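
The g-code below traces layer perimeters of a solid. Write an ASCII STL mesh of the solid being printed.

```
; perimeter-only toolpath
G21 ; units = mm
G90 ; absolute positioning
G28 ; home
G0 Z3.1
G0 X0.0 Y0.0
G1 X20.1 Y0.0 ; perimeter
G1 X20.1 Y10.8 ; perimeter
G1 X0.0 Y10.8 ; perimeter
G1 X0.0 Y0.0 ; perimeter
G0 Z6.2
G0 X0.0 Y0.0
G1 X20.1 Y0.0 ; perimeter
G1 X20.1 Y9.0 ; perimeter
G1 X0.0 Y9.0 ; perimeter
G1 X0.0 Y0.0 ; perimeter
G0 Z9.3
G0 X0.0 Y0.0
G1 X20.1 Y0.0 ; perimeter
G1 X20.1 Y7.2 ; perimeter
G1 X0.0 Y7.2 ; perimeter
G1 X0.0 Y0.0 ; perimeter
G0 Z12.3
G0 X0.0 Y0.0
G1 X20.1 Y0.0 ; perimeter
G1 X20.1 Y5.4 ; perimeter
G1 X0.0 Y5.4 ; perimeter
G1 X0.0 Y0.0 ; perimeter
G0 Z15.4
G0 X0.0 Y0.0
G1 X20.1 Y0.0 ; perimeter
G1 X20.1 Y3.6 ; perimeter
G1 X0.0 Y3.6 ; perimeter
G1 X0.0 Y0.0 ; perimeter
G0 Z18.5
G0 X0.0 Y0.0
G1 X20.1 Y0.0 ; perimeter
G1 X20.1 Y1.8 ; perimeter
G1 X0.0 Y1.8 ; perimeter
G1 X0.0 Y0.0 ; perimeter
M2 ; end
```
solid part
  facet normal 0.0000 0.0000 -1.0000
    outer loop
      vertex 20.1 12.6 0.0
      vertex 20.1 0.0 0.0
      vertex 0.0 0.0 0.0
    endloop
  endfacet
  facet normal 0.0000 0.0000 -1.0000
    outer loop
      vertex 0.0 12.6 0.0
      vertex 20.1 12.6 0.0
      vertex 0.0 0.0 0.0
    endloop
  endfacet
  facet normal 0.0000 -1.0000 0.0000
    outer loop
      vertex 0.0 0.0 0.0
      vertex 20.1 0.0 0.0
      vertex 20.1 0.0 21.6
    endloop
  endfacet
  facet normal 0.0000 -1.0000 0.0000
    outer loop
      vertex 0.0 0.0 0.0
      vertex 20.1 0.0 21.6
      vertex 0.0 0.0 21.6
    endloop
  endfacet
  facet normal 0.0000 0.8638 0.5039
    outer loop
      vertex 0.0 0.0 21.6
      vertex 20.1 0.0 21.6
      vertex 20.1 12.6 0.0
    endloop
  endfacet
  facet normal 0.0000 0.8638 0.5039
    outer loop
      vertex 0.0 0.0 21.6
      vertex 20.1 12.6 0.0
      vertex 0.0 12.6 0.0
    endloop
  endfacet
  facet normal -1.0000 0.0000 0.0000
    outer loop
      vertex 0.0 0.0 21.6
      vertex 0.0 12.6 0.0
      vertex 0.0 0.0 0.0
    endloop
  endfacet
  facet normal 1.0000 0.0000 0.0000
    outer loop
      vertex 20.1 0.0 0.0
      vertex 20.1 12.6 0.0
      vertex 20.1 0.0 21.6
    endloop
  endfacet
endsolid part

The G0 Z moves step by Δz≈3.1 mm. The G1 loops shrink linearly with z, so the solid tapers from its base footprint up to z≈21.6. Closing with a flat bottom cap and the tapered top and triangulating gives 8 facets — a wedge (ramp): 20.1 × 12.6 mm base, rising to 21.6 mm along the y=0 edge and sloping linearly to z=0 at y=12.6.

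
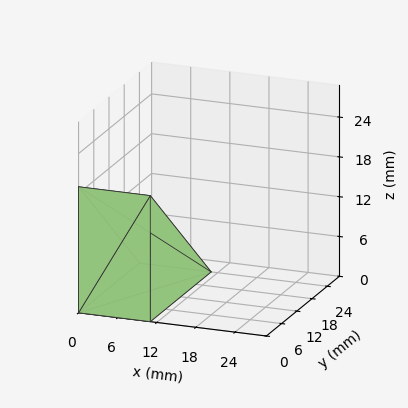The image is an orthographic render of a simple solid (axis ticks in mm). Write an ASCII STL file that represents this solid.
Reading the render: the shape is a wedge (ramp): 11 × 24 mm base, rising to 19 mm along the y=0 edge and sloping linearly to z=0 at y=24 (dimensions read to the nearest mm from the axis ticks). For the STL, each face is triangulated and given an outward normal.

solid part
  facet normal 0.0000 0.0000 -1.0000
    outer loop
      vertex 11.00 24.00 0.00
      vertex 11.00 0.00 0.00
      vertex 0.00 0.00 0.00
    endloop
  endfacet
  facet normal 0.0000 0.0000 -1.0000
    outer loop
      vertex 0.00 24.00 0.00
      vertex 11.00 24.00 0.00
      vertex 0.00 0.00 0.00
    endloop
  endfacet
  facet normal 0.0000 -1.0000 0.0000
    outer loop
      vertex 0.00 0.00 0.00
      vertex 11.00 0.00 0.00
      vertex 11.00 0.00 19.00
    endloop
  endfacet
  facet normal 0.0000 -1.0000 0.0000
    outer loop
      vertex 0.00 0.00 0.00
      vertex 11.00 0.00 19.00
      vertex 0.00 0.00 19.00
    endloop
  endfacet
  facet normal 0.0000 0.6207 0.7840
    outer loop
      vertex 0.00 0.00 19.00
      vertex 11.00 0.00 19.00
      vertex 11.00 24.00 0.00
    endloop
  endfacet
  facet normal 0.0000 0.6207 0.7840
    outer loop
      vertex 0.00 0.00 19.00
      vertex 11.00 24.00 0.00
      vertex 0.00 24.00 0.00
    endloop
  endfacet
  facet normal -1.0000 0.0000 0.0000
    outer loop
      vertex 0.00 0.00 19.00
      vertex 0.00 24.00 0.00
      vertex 0.00 0.00 0.00
    endloop
  endfacet
  facet normal 1.0000 0.0000 0.0000
    outer loop
      vertex 11.00 0.00 0.00
      vertex 11.00 24.00 0.00
      vertex 11.00 0.00 19.00
    endloop
  endfacet
endsolid part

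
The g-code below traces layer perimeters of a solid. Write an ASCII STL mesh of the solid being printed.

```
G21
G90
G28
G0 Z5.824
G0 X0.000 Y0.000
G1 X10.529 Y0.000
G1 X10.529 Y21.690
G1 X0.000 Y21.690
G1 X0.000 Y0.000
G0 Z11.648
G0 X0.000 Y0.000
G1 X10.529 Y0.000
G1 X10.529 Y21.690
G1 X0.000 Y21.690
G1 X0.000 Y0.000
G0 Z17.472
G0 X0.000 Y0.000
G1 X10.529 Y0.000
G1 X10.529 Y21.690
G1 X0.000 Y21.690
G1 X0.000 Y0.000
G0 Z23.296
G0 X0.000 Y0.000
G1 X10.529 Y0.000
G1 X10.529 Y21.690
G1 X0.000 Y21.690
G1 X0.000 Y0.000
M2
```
solid part
  facet normal 0.0000 0.0000 -1.0000
    outer loop
      vertex 10.529 21.690 0.000
      vertex 10.529 0.000 0.000
      vertex 0.000 0.000 0.000
    endloop
  endfacet
  facet normal 0.0000 0.0000 -1.0000
    outer loop
      vertex 0.000 21.690 0.000
      vertex 10.529 21.690 0.000
      vertex 0.000 0.000 0.000
    endloop
  endfacet
  facet normal 0.0000 0.0000 1.0000
    outer loop
      vertex 0.000 0.000 23.296
      vertex 10.529 0.000 23.296
      vertex 10.529 21.690 23.296
    endloop
  endfacet
  facet normal 0.0000 0.0000 1.0000
    outer loop
      vertex 0.000 0.000 23.296
      vertex 10.529 21.690 23.296
      vertex 0.000 21.690 23.296
    endloop
  endfacet
  facet normal 0.0000 -1.0000 0.0000
    outer loop
      vertex 0.000 0.000 0.000
      vertex 10.529 0.000 0.000
      vertex 10.529 0.000 23.296
    endloop
  endfacet
  facet normal 0.0000 -1.0000 0.0000
    outer loop
      vertex 0.000 0.000 0.000
      vertex 10.529 0.000 23.296
      vertex 0.000 0.000 23.296
    endloop
  endfacet
  facet normal 0.0000 1.0000 0.0000
    outer loop
      vertex 10.529 21.690 23.296
      vertex 10.529 21.690 0.000
      vertex 0.000 21.690 0.000
    endloop
  endfacet
  facet normal 0.0000 1.0000 0.0000
    outer loop
      vertex 0.000 21.690 23.296
      vertex 10.529 21.690 23.296
      vertex 0.000 21.690 0.000
    endloop
  endfacet
  facet normal -1.0000 0.0000 0.0000
    outer loop
      vertex 0.000 21.690 23.296
      vertex 0.000 21.690 0.000
      vertex 0.000 0.000 0.000
    endloop
  endfacet
  facet normal -1.0000 0.0000 0.0000
    outer loop
      vertex 0.000 0.000 23.296
      vertex 0.000 21.690 23.296
      vertex 0.000 0.000 0.000
    endloop
  endfacet
  facet normal 1.0000 0.0000 0.0000
    outer loop
      vertex 10.529 0.000 0.000
      vertex 10.529 21.690 0.000
      vertex 10.529 21.690 23.296
    endloop
  endfacet
  facet normal 1.0000 0.0000 0.0000
    outer loop
      vertex 10.529 0.000 0.000
      vertex 10.529 21.690 23.296
      vertex 10.529 0.000 23.296
    endloop
  endfacet
endsolid part

The G0 Z moves step by Δz≈5.824 mm. Every layer's G1 loop is the same polygon, so the solid is a straight extrusion of it from z=0 to z≈23.3. Closing with flat bottom and top caps and triangulating gives 12 facets — a rectangular box, roughly 10.5 × 21.7 mm footprint and 23.3 mm tall.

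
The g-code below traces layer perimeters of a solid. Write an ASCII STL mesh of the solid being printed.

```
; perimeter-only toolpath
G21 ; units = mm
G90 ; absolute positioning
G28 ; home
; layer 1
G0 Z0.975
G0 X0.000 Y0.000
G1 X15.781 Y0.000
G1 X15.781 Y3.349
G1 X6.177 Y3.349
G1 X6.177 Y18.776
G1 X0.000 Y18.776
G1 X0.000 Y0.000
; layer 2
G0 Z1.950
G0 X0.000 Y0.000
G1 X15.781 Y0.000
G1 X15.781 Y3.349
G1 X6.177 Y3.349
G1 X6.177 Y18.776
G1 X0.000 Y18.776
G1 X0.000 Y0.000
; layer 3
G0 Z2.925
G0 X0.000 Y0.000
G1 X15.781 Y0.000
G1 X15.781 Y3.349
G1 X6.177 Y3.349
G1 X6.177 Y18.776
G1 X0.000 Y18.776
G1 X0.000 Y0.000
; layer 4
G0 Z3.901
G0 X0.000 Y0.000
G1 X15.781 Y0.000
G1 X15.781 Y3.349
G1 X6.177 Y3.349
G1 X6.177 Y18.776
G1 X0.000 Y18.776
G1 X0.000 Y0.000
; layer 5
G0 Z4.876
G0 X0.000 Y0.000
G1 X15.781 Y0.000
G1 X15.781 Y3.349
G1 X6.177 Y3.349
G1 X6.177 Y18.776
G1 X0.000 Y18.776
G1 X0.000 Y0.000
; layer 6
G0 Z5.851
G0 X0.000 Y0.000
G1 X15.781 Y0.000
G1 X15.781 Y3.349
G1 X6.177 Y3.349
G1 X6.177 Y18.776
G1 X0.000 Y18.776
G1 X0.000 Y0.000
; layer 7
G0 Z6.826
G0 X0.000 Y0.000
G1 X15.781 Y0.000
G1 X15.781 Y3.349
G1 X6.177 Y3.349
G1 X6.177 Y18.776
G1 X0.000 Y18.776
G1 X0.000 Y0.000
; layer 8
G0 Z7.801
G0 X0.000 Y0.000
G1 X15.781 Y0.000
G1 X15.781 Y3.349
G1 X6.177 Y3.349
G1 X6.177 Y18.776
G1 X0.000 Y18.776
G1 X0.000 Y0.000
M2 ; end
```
solid part
  facet normal 0.0000 0.0000 -1.0000
    outer loop
      vertex 15.781 3.349 0.000
      vertex 15.781 0.000 0.000
      vertex 0.000 0.000 0.000
    endloop
  endfacet
  facet normal 0.0000 0.0000 -1.0000
    outer loop
      vertex 6.177 3.349 0.000
      vertex 15.781 3.349 0.000
      vertex 0.000 0.000 0.000
    endloop
  endfacet
  facet normal 0.0000 0.0000 -1.0000
    outer loop
      vertex 6.177 18.776 0.000
      vertex 6.177 3.349 0.000
      vertex 0.000 0.000 0.000
    endloop
  endfacet
  facet normal 0.0000 0.0000 -1.0000
    outer loop
      vertex 0.000 18.776 0.000
      vertex 6.177 18.776 0.000
      vertex 0.000 0.000 0.000
    endloop
  endfacet
  facet normal 0.0000 0.0000 1.0000
    outer loop
      vertex 0.000 0.000 7.801
      vertex 15.781 0.000 7.801
      vertex 15.781 3.349 7.801
    endloop
  endfacet
  facet normal 0.0000 0.0000 1.0000
    outer loop
      vertex 0.000 0.000 7.801
      vertex 15.781 3.349 7.801
      vertex 6.177 3.349 7.801
    endloop
  endfacet
  facet normal 0.0000 0.0000 1.0000
    outer loop
      vertex 0.000 0.000 7.801
      vertex 6.177 3.349 7.801
      vertex 6.177 18.776 7.801
    endloop
  endfacet
  facet normal 0.0000 0.0000 1.0000
    outer loop
      vertex 0.000 0.000 7.801
      vertex 6.177 18.776 7.801
      vertex 0.000 18.776 7.801
    endloop
  endfacet
  facet normal 0.0000 -1.0000 0.0000
    outer loop
      vertex 0.000 0.000 0.000
      vertex 15.781 0.000 0.000
      vertex 15.781 0.000 7.801
    endloop
  endfacet
  facet normal 0.0000 -1.0000 0.0000
    outer loop
      vertex 0.000 0.000 0.000
      vertex 15.781 0.000 7.801
      vertex 0.000 0.000 7.801
    endloop
  endfacet
  facet normal 1.0000 0.0000 0.0000
    outer loop
      vertex 15.781 0.000 0.000
      vertex 15.781 3.349 0.000
      vertex 15.781 3.349 7.801
    endloop
  endfacet
  facet normal 1.0000 0.0000 0.0000
    outer loop
      vertex 15.781 0.000 0.000
      vertex 15.781 3.349 7.801
      vertex 15.781 0.000 7.801
    endloop
  endfacet
  facet normal 0.0000 1.0000 0.0000
    outer loop
      vertex 15.781 3.349 0.000
      vertex 6.177 3.349 0.000
      vertex 6.177 3.349 7.801
    endloop
  endfacet
  facet normal 0.0000 1.0000 0.0000
    outer loop
      vertex 15.781 3.349 0.000
      vertex 6.177 3.349 7.801
      vertex 15.781 3.349 7.801
    endloop
  endfacet
  facet normal 1.0000 0.0000 0.0000
    outer loop
      vertex 6.177 3.349 0.000
      vertex 6.177 18.776 0.000
      vertex 6.177 18.776 7.801
    endloop
  endfacet
  facet normal 1.0000 0.0000 0.0000
    outer loop
      vertex 6.177 3.349 0.000
      vertex 6.177 18.776 7.801
      vertex 6.177 3.349 7.801
    endloop
  endfacet
  facet normal 0.0000 1.0000 0.0000
    outer loop
      vertex 6.177 18.776 0.000
      vertex 0.000 18.776 0.000
      vertex 0.000 18.776 7.801
    endloop
  endfacet
  facet normal 0.0000 1.0000 0.0000
    outer loop
      vertex 6.177 18.776 0.000
      vertex 0.000 18.776 7.801
      vertex 6.177 18.776 7.801
    endloop
  endfacet
  facet normal -1.0000 0.0000 0.0000
    outer loop
      vertex 0.000 18.776 0.000
      vertex 0.000 0.000 0.000
      vertex 0.000 0.000 7.801
    endloop
  endfacet
  facet normal -1.0000 0.0000 0.0000
    outer loop
      vertex 0.000 18.776 0.000
      vertex 0.000 0.000 7.801
      vertex 0.000 18.776 7.801
    endloop
  endfacet
endsolid part

The G0 Z moves step by Δz≈0.975 mm. Every layer's G1 loop is the same polygon, so the solid is a straight extrusion of it from z=0 to z≈7.8. Closing with flat bottom and top caps and triangulating gives 20 facets — an L-shaped prism: outer 15.8 × 18.8 mm, arm thicknesses ≈ 3.35 mm (horizontal) and 6.18 mm (vertical), extruded 7.8 mm in z.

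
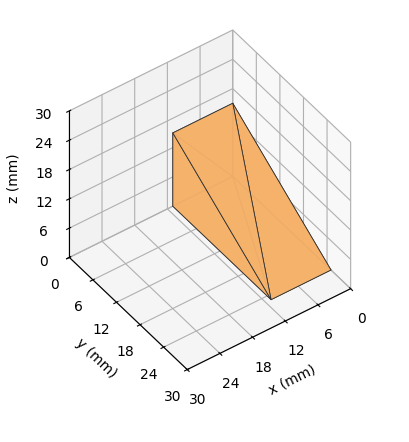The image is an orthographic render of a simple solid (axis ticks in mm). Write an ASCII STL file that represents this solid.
Reading the render: the shape is a wedge (ramp): 11 × 25 mm base, rising to 15 mm along the y=0 edge and sloping linearly to z=0 at y=25 (dimensions read to the nearest mm from the axis ticks). For the STL, each face is triangulated and given an outward normal.

solid part
  facet normal 0.0000 0.0000 -1.0000
    outer loop
      vertex 11.0 25.0 0.0
      vertex 11.0 0.0 0.0
      vertex 0.0 0.0 0.0
    endloop
  endfacet
  facet normal 0.0000 0.0000 -1.0000
    outer loop
      vertex 0.0 25.0 0.0
      vertex 11.0 25.0 0.0
      vertex 0.0 0.0 0.0
    endloop
  endfacet
  facet normal 0.0000 -1.0000 0.0000
    outer loop
      vertex 0.0 0.0 0.0
      vertex 11.0 0.0 0.0
      vertex 11.0 0.0 15.0
    endloop
  endfacet
  facet normal 0.0000 -1.0000 0.0000
    outer loop
      vertex 0.0 0.0 0.0
      vertex 11.0 0.0 15.0
      vertex 0.0 0.0 15.0
    endloop
  endfacet
  facet normal 0.0000 0.5145 0.8575
    outer loop
      vertex 0.0 0.0 15.0
      vertex 11.0 0.0 15.0
      vertex 11.0 25.0 0.0
    endloop
  endfacet
  facet normal 0.0000 0.5145 0.8575
    outer loop
      vertex 0.0 0.0 15.0
      vertex 11.0 25.0 0.0
      vertex 0.0 25.0 0.0
    endloop
  endfacet
  facet normal -1.0000 0.0000 0.0000
    outer loop
      vertex 0.0 0.0 15.0
      vertex 0.0 25.0 0.0
      vertex 0.0 0.0 0.0
    endloop
  endfacet
  facet normal 1.0000 0.0000 0.0000
    outer loop
      vertex 11.0 0.0 0.0
      vertex 11.0 25.0 0.0
      vertex 11.0 0.0 15.0
    endloop
  endfacet
endsolid part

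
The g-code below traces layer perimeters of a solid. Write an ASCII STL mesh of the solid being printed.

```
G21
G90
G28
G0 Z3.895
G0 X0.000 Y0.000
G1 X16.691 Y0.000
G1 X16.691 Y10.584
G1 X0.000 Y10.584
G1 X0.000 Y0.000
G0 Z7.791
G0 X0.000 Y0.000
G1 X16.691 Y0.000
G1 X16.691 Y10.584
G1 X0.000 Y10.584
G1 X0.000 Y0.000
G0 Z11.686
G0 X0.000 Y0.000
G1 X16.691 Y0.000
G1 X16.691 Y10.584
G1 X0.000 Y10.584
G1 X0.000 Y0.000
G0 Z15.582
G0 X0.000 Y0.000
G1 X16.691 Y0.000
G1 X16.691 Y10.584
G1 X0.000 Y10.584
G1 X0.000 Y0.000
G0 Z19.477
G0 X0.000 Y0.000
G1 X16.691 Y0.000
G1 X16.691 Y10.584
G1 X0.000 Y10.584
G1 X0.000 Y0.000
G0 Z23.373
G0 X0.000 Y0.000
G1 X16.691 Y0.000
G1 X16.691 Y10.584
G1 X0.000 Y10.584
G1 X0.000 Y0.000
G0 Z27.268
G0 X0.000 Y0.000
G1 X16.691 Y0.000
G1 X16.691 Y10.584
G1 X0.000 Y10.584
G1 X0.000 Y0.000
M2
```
solid part
  facet normal 0.0000 0.0000 -1.0000
    outer loop
      vertex 16.691 10.584 0.000
      vertex 16.691 0.000 0.000
      vertex 0.000 0.000 0.000
    endloop
  endfacet
  facet normal 0.0000 0.0000 -1.0000
    outer loop
      vertex 0.000 10.584 0.000
      vertex 16.691 10.584 0.000
      vertex 0.000 0.000 0.000
    endloop
  endfacet
  facet normal 0.0000 0.0000 1.0000
    outer loop
      vertex 0.000 0.000 27.268
      vertex 16.691 0.000 27.268
      vertex 16.691 10.584 27.268
    endloop
  endfacet
  facet normal 0.0000 0.0000 1.0000
    outer loop
      vertex 0.000 0.000 27.268
      vertex 16.691 10.584 27.268
      vertex 0.000 10.584 27.268
    endloop
  endfacet
  facet normal 0.0000 -1.0000 0.0000
    outer loop
      vertex 0.000 0.000 0.000
      vertex 16.691 0.000 0.000
      vertex 16.691 0.000 27.268
    endloop
  endfacet
  facet normal 0.0000 -1.0000 0.0000
    outer loop
      vertex 0.000 0.000 0.000
      vertex 16.691 0.000 27.268
      vertex 0.000 0.000 27.268
    endloop
  endfacet
  facet normal 0.0000 1.0000 0.0000
    outer loop
      vertex 16.691 10.584 27.268
      vertex 16.691 10.584 0.000
      vertex 0.000 10.584 0.000
    endloop
  endfacet
  facet normal 0.0000 1.0000 0.0000
    outer loop
      vertex 0.000 10.584 27.268
      vertex 16.691 10.584 27.268
      vertex 0.000 10.584 0.000
    endloop
  endfacet
  facet normal -1.0000 0.0000 0.0000
    outer loop
      vertex 0.000 10.584 27.268
      vertex 0.000 10.584 0.000
      vertex 0.000 0.000 0.000
    endloop
  endfacet
  facet normal -1.0000 0.0000 0.0000
    outer loop
      vertex 0.000 0.000 27.268
      vertex 0.000 10.584 27.268
      vertex 0.000 0.000 0.000
    endloop
  endfacet
  facet normal 1.0000 0.0000 0.0000
    outer loop
      vertex 16.691 0.000 0.000
      vertex 16.691 10.584 0.000
      vertex 16.691 10.584 27.268
    endloop
  endfacet
  facet normal 1.0000 0.0000 0.0000
    outer loop
      vertex 16.691 0.000 0.000
      vertex 16.691 10.584 27.268
      vertex 16.691 0.000 27.268
    endloop
  endfacet
endsolid part

The G0 Z moves step by Δz≈3.895 mm. Every layer's G1 loop is the same polygon, so the solid is a straight extrusion of it from z=0 to z≈27.3. Closing with flat bottom and top caps and triangulating gives 12 facets — a rectangular box, roughly 16.7 × 10.6 mm footprint and 27.3 mm tall.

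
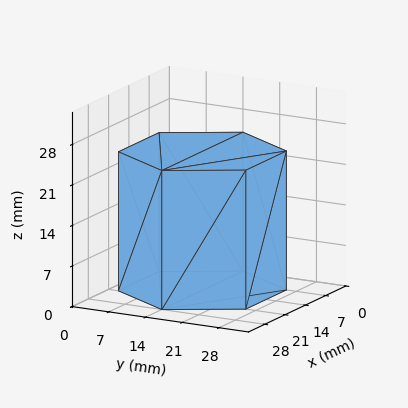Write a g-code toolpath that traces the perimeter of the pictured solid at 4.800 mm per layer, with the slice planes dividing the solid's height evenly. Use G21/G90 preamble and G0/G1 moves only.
Reading the render: the shape is a regular 6-sided prism (a cylinder approximated with 6 flat sides), circumscribed radius ≈ 14 mm, height ≈ 24 mm (dimensions read to the nearest mm from the axis ticks). For the g-code, the solid's height is divided into equal slices at the stated Δz and each level perimeter traced with G1 moves after a G0 lift.

; perimeter-only toolpath
G21 ; units = mm
G90 ; absolute positioning
G28 ; home
; layer 1
G0 Z4.800
G0 X28.000 Y14.000
G1 X21.000 Y26.124
G1 X7.000 Y26.124
G1 X0.000 Y14.000
G1 X7.000 Y1.876
G1 X21.000 Y1.876
G1 X28.000 Y14.000
; layer 2
G0 Z9.600
G0 X28.000 Y14.000
G1 X21.000 Y26.124
G1 X7.000 Y26.124
G1 X0.000 Y14.000
G1 X7.000 Y1.876
G1 X21.000 Y1.876
G1 X28.000 Y14.000
; layer 3
G0 Z14.400
G0 X28.000 Y14.000
G1 X21.000 Y26.124
G1 X7.000 Y26.124
G1 X0.000 Y14.000
G1 X7.000 Y1.876
G1 X21.000 Y1.876
G1 X28.000 Y14.000
; layer 4
G0 Z19.200
G0 X28.000 Y14.000
G1 X21.000 Y26.124
G1 X7.000 Y26.124
G1 X0.000 Y14.000
G1 X7.000 Y1.876
G1 X21.000 Y1.876
G1 X28.000 Y14.000
; layer 5
G0 Z24.000
G0 X28.000 Y14.000
G1 X21.000 Y26.124
G1 X7.000 Y26.124
G1 X0.000 Y14.000
G1 X7.000 Y1.876
G1 X21.000 Y1.876
G1 X28.000 Y14.000
M2 ; end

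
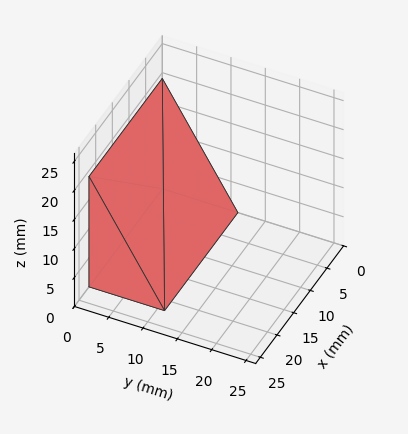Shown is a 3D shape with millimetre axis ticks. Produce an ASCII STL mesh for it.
Reading the render: the shape is a wedge (ramp): 22 × 11 mm base, rising to 19 mm along the y=0 edge and sloping linearly to z=0 at y=11 (dimensions read to the nearest mm from the axis ticks). For the STL, each face is triangulated and given an outward normal.

solid part
  facet normal 0.0000 0.0000 -1.0000
    outer loop
      vertex 22.0 11.0 0.0
      vertex 22.0 0.0 0.0
      vertex 0.0 0.0 0.0
    endloop
  endfacet
  facet normal 0.0000 0.0000 -1.0000
    outer loop
      vertex 0.0 11.0 0.0
      vertex 22.0 11.0 0.0
      vertex 0.0 0.0 0.0
    endloop
  endfacet
  facet normal 0.0000 -1.0000 0.0000
    outer loop
      vertex 0.0 0.0 0.0
      vertex 22.0 0.0 0.0
      vertex 22.0 0.0 19.0
    endloop
  endfacet
  facet normal 0.0000 -1.0000 0.0000
    outer loop
      vertex 0.0 0.0 0.0
      vertex 22.0 0.0 19.0
      vertex 0.0 0.0 19.0
    endloop
  endfacet
  facet normal 0.0000 0.8654 0.5010
    outer loop
      vertex 0.0 0.0 19.0
      vertex 22.0 0.0 19.0
      vertex 22.0 11.0 0.0
    endloop
  endfacet
  facet normal 0.0000 0.8654 0.5010
    outer loop
      vertex 0.0 0.0 19.0
      vertex 22.0 11.0 0.0
      vertex 0.0 11.0 0.0
    endloop
  endfacet
  facet normal -1.0000 0.0000 0.0000
    outer loop
      vertex 0.0 0.0 19.0
      vertex 0.0 11.0 0.0
      vertex 0.0 0.0 0.0
    endloop
  endfacet
  facet normal 1.0000 0.0000 0.0000
    outer loop
      vertex 22.0 0.0 0.0
      vertex 22.0 11.0 0.0
      vertex 22.0 0.0 19.0
    endloop
  endfacet
endsolid part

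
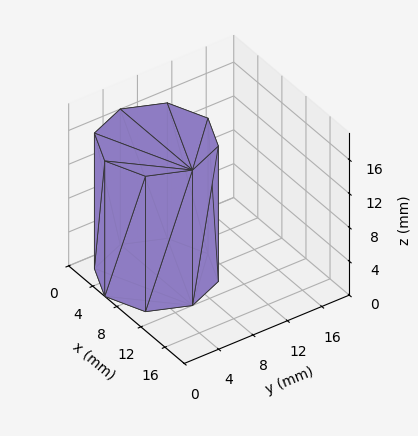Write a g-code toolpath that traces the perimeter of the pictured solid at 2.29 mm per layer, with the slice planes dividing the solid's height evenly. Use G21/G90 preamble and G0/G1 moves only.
Reading the render: the shape is a regular 8-sided prism (a cylinder approximated with 8 flat sides), circumscribed radius ≈ 6 mm, height ≈ 16 mm (dimensions read to the nearest mm from the axis ticks). For the g-code, the solid's height is divided into equal slices at the stated Δz and each level perimeter traced with G1 moves after a G0 lift.

; perimeter-only toolpath
G21 ; units = mm
G90 ; absolute positioning
G28 ; home
; layer 1
G0 Z2.29
G0 X12.00 Y6.00
G1 X10.24 Y10.24
G1 X6.00 Y12.00
G1 X1.76 Y10.24
G1 X0.00 Y6.00
G1 X1.76 Y1.76
G1 X6.00 Y0.00
G1 X10.24 Y1.76
G1 X12.00 Y6.00
; layer 2
G0 Z4.57
G0 X12.00 Y6.00
G1 X10.24 Y10.24
G1 X6.00 Y12.00
G1 X1.76 Y10.24
G1 X0.00 Y6.00
G1 X1.76 Y1.76
G1 X6.00 Y0.00
G1 X10.24 Y1.76
G1 X12.00 Y6.00
; layer 3
G0 Z6.86
G0 X12.00 Y6.00
G1 X10.24 Y10.24
G1 X6.00 Y12.00
G1 X1.76 Y10.24
G1 X0.00 Y6.00
G1 X1.76 Y1.76
G1 X6.00 Y0.00
G1 X10.24 Y1.76
G1 X12.00 Y6.00
; layer 4
G0 Z9.14
G0 X12.00 Y6.00
G1 X10.24 Y10.24
G1 X6.00 Y12.00
G1 X1.76 Y10.24
G1 X0.00 Y6.00
G1 X1.76 Y1.76
G1 X6.00 Y0.00
G1 X10.24 Y1.76
G1 X12.00 Y6.00
; layer 5
G0 Z11.43
G0 X12.00 Y6.00
G1 X10.24 Y10.24
G1 X6.00 Y12.00
G1 X1.76 Y10.24
G1 X0.00 Y6.00
G1 X1.76 Y1.76
G1 X6.00 Y0.00
G1 X10.24 Y1.76
G1 X12.00 Y6.00
; layer 6
G0 Z13.71
G0 X12.00 Y6.00
G1 X10.24 Y10.24
G1 X6.00 Y12.00
G1 X1.76 Y10.24
G1 X0.00 Y6.00
G1 X1.76 Y1.76
G1 X6.00 Y0.00
G1 X10.24 Y1.76
G1 X12.00 Y6.00
; layer 7
G0 Z16.00
G0 X12.00 Y6.00
G1 X10.24 Y10.24
G1 X6.00 Y12.00
G1 X1.76 Y10.24
G1 X0.00 Y6.00
G1 X1.76 Y1.76
G1 X6.00 Y0.00
G1 X10.24 Y1.76
G1 X12.00 Y6.00
M2 ; end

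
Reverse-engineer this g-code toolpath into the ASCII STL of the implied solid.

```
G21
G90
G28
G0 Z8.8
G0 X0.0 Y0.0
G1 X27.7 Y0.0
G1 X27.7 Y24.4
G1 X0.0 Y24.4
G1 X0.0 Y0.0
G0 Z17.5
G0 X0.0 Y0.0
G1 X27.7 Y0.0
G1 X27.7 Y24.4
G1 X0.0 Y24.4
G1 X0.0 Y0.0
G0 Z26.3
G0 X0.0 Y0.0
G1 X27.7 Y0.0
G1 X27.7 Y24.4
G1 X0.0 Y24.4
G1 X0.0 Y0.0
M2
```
solid part
  facet normal 0.0000 0.0000 -1.0000
    outer loop
      vertex 27.7 24.4 0.0
      vertex 27.7 0.0 0.0
      vertex 0.0 0.0 0.0
    endloop
  endfacet
  facet normal 0.0000 0.0000 -1.0000
    outer loop
      vertex 0.0 24.4 0.0
      vertex 27.7 24.4 0.0
      vertex 0.0 0.0 0.0
    endloop
  endfacet
  facet normal 0.0000 0.0000 1.0000
    outer loop
      vertex 0.0 0.0 26.3
      vertex 27.7 0.0 26.3
      vertex 27.7 24.4 26.3
    endloop
  endfacet
  facet normal 0.0000 0.0000 1.0000
    outer loop
      vertex 0.0 0.0 26.3
      vertex 27.7 24.4 26.3
      vertex 0.0 24.4 26.3
    endloop
  endfacet
  facet normal 0.0000 -1.0000 0.0000
    outer loop
      vertex 0.0 0.0 0.0
      vertex 27.7 0.0 0.0
      vertex 27.7 0.0 26.3
    endloop
  endfacet
  facet normal 0.0000 -1.0000 0.0000
    outer loop
      vertex 0.0 0.0 0.0
      vertex 27.7 0.0 26.3
      vertex 0.0 0.0 26.3
    endloop
  endfacet
  facet normal 0.0000 1.0000 0.0000
    outer loop
      vertex 27.7 24.4 26.3
      vertex 27.7 24.4 0.0
      vertex 0.0 24.4 0.0
    endloop
  endfacet
  facet normal 0.0000 1.0000 0.0000
    outer loop
      vertex 0.0 24.4 26.3
      vertex 27.7 24.4 26.3
      vertex 0.0 24.4 0.0
    endloop
  endfacet
  facet normal -1.0000 0.0000 0.0000
    outer loop
      vertex 0.0 24.4 26.3
      vertex 0.0 24.4 0.0
      vertex 0.0 0.0 0.0
    endloop
  endfacet
  facet normal -1.0000 0.0000 0.0000
    outer loop
      vertex 0.0 0.0 26.3
      vertex 0.0 24.4 26.3
      vertex 0.0 0.0 0.0
    endloop
  endfacet
  facet normal 1.0000 0.0000 0.0000
    outer loop
      vertex 27.7 0.0 0.0
      vertex 27.7 24.4 0.0
      vertex 27.7 24.4 26.3
    endloop
  endfacet
  facet normal 1.0000 0.0000 0.0000
    outer loop
      vertex 27.7 0.0 0.0
      vertex 27.7 24.4 26.3
      vertex 27.7 0.0 26.3
    endloop
  endfacet
endsolid part

The G0 Z moves step by Δz≈8.8 mm. Every layer's G1 loop is the same polygon, so the solid is a straight extrusion of it from z=0 to z≈26.3. Closing with flat bottom and top caps and triangulating gives 12 facets — a rectangular box, roughly 27.7 × 24.4 mm footprint and 26.3 mm tall.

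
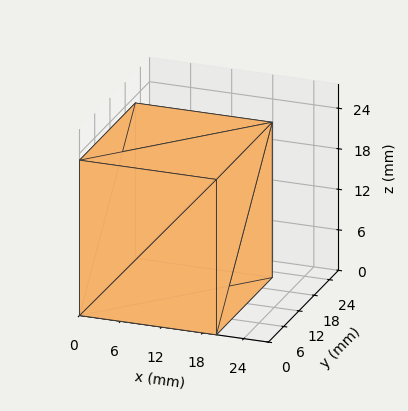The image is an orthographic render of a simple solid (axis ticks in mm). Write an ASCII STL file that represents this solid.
Reading the render: the shape is a rectangular box, roughly 20 × 22 mm footprint and 23 mm tall (dimensions read to the nearest mm from the axis ticks). For the STL, each face is triangulated and given an outward normal.

solid part
  facet normal 0.0000 0.0000 -1.0000
    outer loop
      vertex 20.0 22.0 0.0
      vertex 20.0 0.0 0.0
      vertex 0.0 0.0 0.0
    endloop
  endfacet
  facet normal 0.0000 0.0000 -1.0000
    outer loop
      vertex 0.0 22.0 0.0
      vertex 20.0 22.0 0.0
      vertex 0.0 0.0 0.0
    endloop
  endfacet
  facet normal 0.0000 0.0000 1.0000
    outer loop
      vertex 0.0 0.0 23.0
      vertex 20.0 0.0 23.0
      vertex 20.0 22.0 23.0
    endloop
  endfacet
  facet normal 0.0000 0.0000 1.0000
    outer loop
      vertex 0.0 0.0 23.0
      vertex 20.0 22.0 23.0
      vertex 0.0 22.0 23.0
    endloop
  endfacet
  facet normal 0.0000 -1.0000 0.0000
    outer loop
      vertex 0.0 0.0 0.0
      vertex 20.0 0.0 0.0
      vertex 20.0 0.0 23.0
    endloop
  endfacet
  facet normal 0.0000 -1.0000 0.0000
    outer loop
      vertex 0.0 0.0 0.0
      vertex 20.0 0.0 23.0
      vertex 0.0 0.0 23.0
    endloop
  endfacet
  facet normal 0.0000 1.0000 0.0000
    outer loop
      vertex 20.0 22.0 23.0
      vertex 20.0 22.0 0.0
      vertex 0.0 22.0 0.0
    endloop
  endfacet
  facet normal 0.0000 1.0000 0.0000
    outer loop
      vertex 0.0 22.0 23.0
      vertex 20.0 22.0 23.0
      vertex 0.0 22.0 0.0
    endloop
  endfacet
  facet normal -1.0000 0.0000 0.0000
    outer loop
      vertex 0.0 22.0 23.0
      vertex 0.0 22.0 0.0
      vertex 0.0 0.0 0.0
    endloop
  endfacet
  facet normal -1.0000 0.0000 0.0000
    outer loop
      vertex 0.0 0.0 23.0
      vertex 0.0 22.0 23.0
      vertex 0.0 0.0 0.0
    endloop
  endfacet
  facet normal 1.0000 0.0000 0.0000
    outer loop
      vertex 20.0 0.0 0.0
      vertex 20.0 22.0 0.0
      vertex 20.0 22.0 23.0
    endloop
  endfacet
  facet normal 1.0000 0.0000 0.0000
    outer loop
      vertex 20.0 0.0 0.0
      vertex 20.0 22.0 23.0
      vertex 20.0 0.0 23.0
    endloop
  endfacet
endsolid part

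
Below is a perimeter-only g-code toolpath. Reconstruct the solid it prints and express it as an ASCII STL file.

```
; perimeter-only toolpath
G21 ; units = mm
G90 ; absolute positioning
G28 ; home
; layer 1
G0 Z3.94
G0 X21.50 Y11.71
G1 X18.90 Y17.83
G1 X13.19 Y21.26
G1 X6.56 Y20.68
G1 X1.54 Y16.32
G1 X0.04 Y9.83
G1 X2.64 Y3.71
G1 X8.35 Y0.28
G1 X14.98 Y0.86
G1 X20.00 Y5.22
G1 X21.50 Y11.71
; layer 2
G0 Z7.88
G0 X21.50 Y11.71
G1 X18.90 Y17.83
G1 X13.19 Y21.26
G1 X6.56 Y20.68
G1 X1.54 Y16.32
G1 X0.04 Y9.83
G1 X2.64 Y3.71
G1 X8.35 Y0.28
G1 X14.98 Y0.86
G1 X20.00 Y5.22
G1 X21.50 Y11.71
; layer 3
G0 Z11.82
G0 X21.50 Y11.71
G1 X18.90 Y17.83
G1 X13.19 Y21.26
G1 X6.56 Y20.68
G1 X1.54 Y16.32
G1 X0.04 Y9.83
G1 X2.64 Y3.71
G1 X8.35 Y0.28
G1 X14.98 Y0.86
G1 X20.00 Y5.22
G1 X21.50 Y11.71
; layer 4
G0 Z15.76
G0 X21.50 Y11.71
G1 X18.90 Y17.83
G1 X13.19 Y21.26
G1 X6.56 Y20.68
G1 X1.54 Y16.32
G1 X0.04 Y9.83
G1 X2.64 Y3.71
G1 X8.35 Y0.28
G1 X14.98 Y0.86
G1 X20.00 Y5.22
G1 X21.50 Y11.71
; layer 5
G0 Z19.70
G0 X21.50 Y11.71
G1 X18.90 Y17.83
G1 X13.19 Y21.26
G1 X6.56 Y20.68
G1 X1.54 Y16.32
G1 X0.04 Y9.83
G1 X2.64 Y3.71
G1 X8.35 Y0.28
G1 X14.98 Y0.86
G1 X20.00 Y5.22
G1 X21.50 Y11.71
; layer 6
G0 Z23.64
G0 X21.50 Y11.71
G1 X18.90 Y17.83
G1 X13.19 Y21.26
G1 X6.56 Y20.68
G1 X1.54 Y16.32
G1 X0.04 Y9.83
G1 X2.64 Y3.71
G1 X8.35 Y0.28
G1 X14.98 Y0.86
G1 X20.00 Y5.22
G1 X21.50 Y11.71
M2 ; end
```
solid part
  facet normal 0.0000 0.0000 -1.0000
    outer loop
      vertex 13.19 21.26 0.00
      vertex 18.90 17.83 0.00
      vertex 21.50 11.71 0.00
    endloop
  endfacet
  facet normal 0.0000 0.0000 -1.0000
    outer loop
      vertex 6.56 20.68 0.00
      vertex 13.19 21.26 0.00
      vertex 21.50 11.71 0.00
    endloop
  endfacet
  facet normal 0.0000 0.0000 -1.0000
    outer loop
      vertex 1.54 16.32 0.00
      vertex 6.56 20.68 0.00
      vertex 21.50 11.71 0.00
    endloop
  endfacet
  facet normal 0.0000 0.0000 -1.0000
    outer loop
      vertex 0.04 9.83 0.00
      vertex 1.54 16.32 0.00
      vertex 21.50 11.71 0.00
    endloop
  endfacet
  facet normal 0.0000 0.0000 -1.0000
    outer loop
      vertex 2.64 3.71 0.00
      vertex 0.04 9.83 0.00
      vertex 21.50 11.71 0.00
    endloop
  endfacet
  facet normal 0.0000 0.0000 -1.0000
    outer loop
      vertex 8.35 0.28 0.00
      vertex 2.64 3.71 0.00
      vertex 21.50 11.71 0.00
    endloop
  endfacet
  facet normal 0.0000 0.0000 -1.0000
    outer loop
      vertex 14.98 0.86 0.00
      vertex 8.35 0.28 0.00
      vertex 21.50 11.71 0.00
    endloop
  endfacet
  facet normal 0.0000 0.0000 -1.0000
    outer loop
      vertex 20.00 5.22 0.00
      vertex 14.98 0.86 0.00
      vertex 21.50 11.71 0.00
    endloop
  endfacet
  facet normal 0.0000 0.0000 1.0000
    outer loop
      vertex 21.50 11.71 23.64
      vertex 18.90 17.83 23.64
      vertex 13.19 21.26 23.64
    endloop
  endfacet
  facet normal 0.0000 0.0000 1.0000
    outer loop
      vertex 21.50 11.71 23.64
      vertex 13.19 21.26 23.64
      vertex 6.56 20.68 23.64
    endloop
  endfacet
  facet normal 0.0000 0.0000 1.0000
    outer loop
      vertex 21.50 11.71 23.64
      vertex 6.56 20.68 23.64
      vertex 1.54 16.32 23.64
    endloop
  endfacet
  facet normal 0.0000 0.0000 1.0000
    outer loop
      vertex 21.50 11.71 23.64
      vertex 1.54 16.32 23.64
      vertex 0.04 9.83 23.64
    endloop
  endfacet
  facet normal 0.0000 0.0000 1.0000
    outer loop
      vertex 21.50 11.71 23.64
      vertex 0.04 9.83 23.64
      vertex 2.64 3.71 23.64
    endloop
  endfacet
  facet normal 0.0000 0.0000 1.0000
    outer loop
      vertex 21.50 11.71 23.64
      vertex 2.64 3.71 23.64
      vertex 8.35 0.28 23.64
    endloop
  endfacet
  facet normal 0.0000 0.0000 1.0000
    outer loop
      vertex 21.50 11.71 23.64
      vertex 8.35 0.28 23.64
      vertex 14.98 0.86 23.64
    endloop
  endfacet
  facet normal 0.0000 0.0000 1.0000
    outer loop
      vertex 21.50 11.71 23.64
      vertex 14.98 0.86 23.64
      vertex 20.00 5.22 23.64
    endloop
  endfacet
  facet normal 0.9204 0.3910 0.0000
    outer loop
      vertex 21.50 11.71 0.00
      vertex 18.90 17.83 0.00
      vertex 18.90 17.83 23.64
    endloop
  endfacet
  facet normal 0.9204 0.3910 0.0000
    outer loop
      vertex 21.50 11.71 0.00
      vertex 18.90 17.83 23.64
      vertex 21.50 11.71 23.64
    endloop
  endfacet
  facet normal 0.5149 0.8572 0.0000
    outer loop
      vertex 18.90 17.83 0.00
      vertex 13.19 21.26 0.00
      vertex 13.19 21.26 23.64
    endloop
  endfacet
  facet normal 0.5149 0.8572 0.0000
    outer loop
      vertex 18.90 17.83 0.00
      vertex 13.19 21.26 23.64
      vertex 18.90 17.83 23.64
    endloop
  endfacet
  facet normal -0.0871 0.9962 0.0000
    outer loop
      vertex 13.19 21.26 0.00
      vertex 6.56 20.68 0.00
      vertex 6.56 20.68 23.64
    endloop
  endfacet
  facet normal -0.0871 0.9962 0.0000
    outer loop
      vertex 13.19 21.26 0.00
      vertex 6.56 20.68 23.64
      vertex 13.19 21.26 23.64
    endloop
  endfacet
  facet normal -0.6557 0.7550 0.0000
    outer loop
      vertex 6.56 20.68 0.00
      vertex 1.54 16.32 0.00
      vertex 1.54 16.32 23.64
    endloop
  endfacet
  facet normal -0.6557 0.7550 0.0000
    outer loop
      vertex 6.56 20.68 0.00
      vertex 1.54 16.32 23.64
      vertex 6.56 20.68 23.64
    endloop
  endfacet
  facet normal -0.9743 0.2252 0.0000
    outer loop
      vertex 1.54 16.32 0.00
      vertex 0.04 9.83 0.00
      vertex 0.04 9.83 23.64
    endloop
  endfacet
  facet normal -0.9743 0.2252 0.0000
    outer loop
      vertex 1.54 16.32 0.00
      vertex 0.04 9.83 23.64
      vertex 1.54 16.32 23.64
    endloop
  endfacet
  facet normal -0.9204 -0.3910 0.0000
    outer loop
      vertex 0.04 9.83 0.00
      vertex 2.64 3.71 0.00
      vertex 2.64 3.71 23.64
    endloop
  endfacet
  facet normal -0.9204 -0.3910 0.0000
    outer loop
      vertex 0.04 9.83 0.00
      vertex 2.64 3.71 23.64
      vertex 0.04 9.83 23.64
    endloop
  endfacet
  facet normal -0.5149 -0.8572 0.0000
    outer loop
      vertex 2.64 3.71 0.00
      vertex 8.35 0.28 0.00
      vertex 8.35 0.28 23.64
    endloop
  endfacet
  facet normal -0.5149 -0.8572 0.0000
    outer loop
      vertex 2.64 3.71 0.00
      vertex 8.35 0.28 23.64
      vertex 2.64 3.71 23.64
    endloop
  endfacet
  facet normal 0.0871 -0.9962 0.0000
    outer loop
      vertex 8.35 0.28 0.00
      vertex 14.98 0.86 0.00
      vertex 14.98 0.86 23.64
    endloop
  endfacet
  facet normal 0.0871 -0.9962 0.0000
    outer loop
      vertex 8.35 0.28 0.00
      vertex 14.98 0.86 23.64
      vertex 8.35 0.28 23.64
    endloop
  endfacet
  facet normal 0.6557 -0.7550 0.0000
    outer loop
      vertex 14.98 0.86 0.00
      vertex 20.00 5.22 0.00
      vertex 20.00 5.22 23.64
    endloop
  endfacet
  facet normal 0.6557 -0.7550 0.0000
    outer loop
      vertex 14.98 0.86 0.00
      vertex 20.00 5.22 23.64
      vertex 14.98 0.86 23.64
    endloop
  endfacet
  facet normal 0.9743 -0.2252 0.0000
    outer loop
      vertex 20.00 5.22 0.00
      vertex 21.50 11.71 0.00
      vertex 21.50 11.71 23.64
    endloop
  endfacet
  facet normal 0.9743 -0.2252 0.0000
    outer loop
      vertex 20.00 5.22 0.00
      vertex 21.50 11.71 23.64
      vertex 20.00 5.22 23.64
    endloop
  endfacet
endsolid part

The G0 Z moves step by Δz≈3.94 mm. Every layer's G1 loop is the same polygon, so the solid is a straight extrusion of it from z=0 to z≈23.6. Closing with flat bottom and top caps and triangulating gives 36 facets — a regular 10-sided prism (a cylinder approximated with 10 flat sides), circumscribed radius ≈ 10.8 mm, height ≈ 23.6 mm.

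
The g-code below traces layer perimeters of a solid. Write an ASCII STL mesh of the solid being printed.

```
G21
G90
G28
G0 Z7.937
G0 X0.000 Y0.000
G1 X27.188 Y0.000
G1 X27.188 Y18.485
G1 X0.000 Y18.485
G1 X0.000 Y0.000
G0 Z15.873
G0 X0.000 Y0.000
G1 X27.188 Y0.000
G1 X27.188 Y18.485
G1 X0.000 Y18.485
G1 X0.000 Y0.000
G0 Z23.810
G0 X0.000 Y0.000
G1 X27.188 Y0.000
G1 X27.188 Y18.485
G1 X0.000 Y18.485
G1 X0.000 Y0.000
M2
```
solid part
  facet normal 0.0000 0.0000 -1.0000
    outer loop
      vertex 27.188 18.485 0.000
      vertex 27.188 0.000 0.000
      vertex 0.000 0.000 0.000
    endloop
  endfacet
  facet normal 0.0000 0.0000 -1.0000
    outer loop
      vertex 0.000 18.485 0.000
      vertex 27.188 18.485 0.000
      vertex 0.000 0.000 0.000
    endloop
  endfacet
  facet normal 0.0000 0.0000 1.0000
    outer loop
      vertex 0.000 0.000 23.810
      vertex 27.188 0.000 23.810
      vertex 27.188 18.485 23.810
    endloop
  endfacet
  facet normal 0.0000 0.0000 1.0000
    outer loop
      vertex 0.000 0.000 23.810
      vertex 27.188 18.485 23.810
      vertex 0.000 18.485 23.810
    endloop
  endfacet
  facet normal 0.0000 -1.0000 0.0000
    outer loop
      vertex 0.000 0.000 0.000
      vertex 27.188 0.000 0.000
      vertex 27.188 0.000 23.810
    endloop
  endfacet
  facet normal 0.0000 -1.0000 0.0000
    outer loop
      vertex 0.000 0.000 0.000
      vertex 27.188 0.000 23.810
      vertex 0.000 0.000 23.810
    endloop
  endfacet
  facet normal 0.0000 1.0000 0.0000
    outer loop
      vertex 27.188 18.485 23.810
      vertex 27.188 18.485 0.000
      vertex 0.000 18.485 0.000
    endloop
  endfacet
  facet normal 0.0000 1.0000 0.0000
    outer loop
      vertex 0.000 18.485 23.810
      vertex 27.188 18.485 23.810
      vertex 0.000 18.485 0.000
    endloop
  endfacet
  facet normal -1.0000 0.0000 0.0000
    outer loop
      vertex 0.000 18.485 23.810
      vertex 0.000 18.485 0.000
      vertex 0.000 0.000 0.000
    endloop
  endfacet
  facet normal -1.0000 0.0000 0.0000
    outer loop
      vertex 0.000 0.000 23.810
      vertex 0.000 18.485 23.810
      vertex 0.000 0.000 0.000
    endloop
  endfacet
  facet normal 1.0000 0.0000 0.0000
    outer loop
      vertex 27.188 0.000 0.000
      vertex 27.188 18.485 0.000
      vertex 27.188 18.485 23.810
    endloop
  endfacet
  facet normal 1.0000 0.0000 0.0000
    outer loop
      vertex 27.188 0.000 0.000
      vertex 27.188 18.485 23.810
      vertex 27.188 0.000 23.810
    endloop
  endfacet
endsolid part

The G0 Z moves step by Δz≈7.937 mm. Every layer's G1 loop is the same polygon, so the solid is a straight extrusion of it from z=0 to z≈23.8. Closing with flat bottom and top caps and triangulating gives 12 facets — a rectangular box, roughly 27.2 × 18.5 mm footprint and 23.8 mm tall.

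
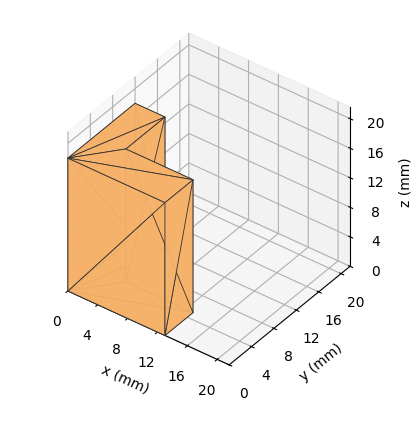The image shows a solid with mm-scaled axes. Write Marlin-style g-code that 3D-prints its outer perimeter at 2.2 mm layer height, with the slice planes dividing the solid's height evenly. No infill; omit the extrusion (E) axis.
Reading the render: the shape is an L-shaped prism: outer 13 × 12 mm, arm thicknesses ≈ 5 mm (horizontal) and 4 mm (vertical), extruded 18 mm in z (dimensions read to the nearest mm from the axis ticks). For the g-code, the solid's height is divided into equal slices at the stated Δz and each level perimeter traced with G1 moves after a G0 lift.

; perimeter-only toolpath
G21 ; units = mm
G90 ; absolute positioning
G28 ; home
; layer 1
G0 Z2.2
G0 X0.0 Y0.0
G1 X13.0 Y0.0
G1 X13.0 Y5.0
G1 X4.0 Y5.0
G1 X4.0 Y12.0
G1 X0.0 Y12.0
G1 X0.0 Y0.0
; layer 2
G0 Z4.5
G0 X0.0 Y0.0
G1 X13.0 Y0.0
G1 X13.0 Y5.0
G1 X4.0 Y5.0
G1 X4.0 Y12.0
G1 X0.0 Y12.0
G1 X0.0 Y0.0
; layer 3
G0 Z6.8
G0 X0.0 Y0.0
G1 X13.0 Y0.0
G1 X13.0 Y5.0
G1 X4.0 Y5.0
G1 X4.0 Y12.0
G1 X0.0 Y12.0
G1 X0.0 Y0.0
; layer 4
G0 Z9.0
G0 X0.0 Y0.0
G1 X13.0 Y0.0
G1 X13.0 Y5.0
G1 X4.0 Y5.0
G1 X4.0 Y12.0
G1 X0.0 Y12.0
G1 X0.0 Y0.0
; layer 5
G0 Z11.2
G0 X0.0 Y0.0
G1 X13.0 Y0.0
G1 X13.0 Y5.0
G1 X4.0 Y5.0
G1 X4.0 Y12.0
G1 X0.0 Y12.0
G1 X0.0 Y0.0
; layer 6
G0 Z13.5
G0 X0.0 Y0.0
G1 X13.0 Y0.0
G1 X13.0 Y5.0
G1 X4.0 Y5.0
G1 X4.0 Y12.0
G1 X0.0 Y12.0
G1 X0.0 Y0.0
; layer 7
G0 Z15.8
G0 X0.0 Y0.0
G1 X13.0 Y0.0
G1 X13.0 Y5.0
G1 X4.0 Y5.0
G1 X4.0 Y12.0
G1 X0.0 Y12.0
G1 X0.0 Y0.0
; layer 8
G0 Z18.0
G0 X0.0 Y0.0
G1 X13.0 Y0.0
G1 X13.0 Y5.0
G1 X4.0 Y5.0
G1 X4.0 Y12.0
G1 X0.0 Y12.0
G1 X0.0 Y0.0
M2 ; end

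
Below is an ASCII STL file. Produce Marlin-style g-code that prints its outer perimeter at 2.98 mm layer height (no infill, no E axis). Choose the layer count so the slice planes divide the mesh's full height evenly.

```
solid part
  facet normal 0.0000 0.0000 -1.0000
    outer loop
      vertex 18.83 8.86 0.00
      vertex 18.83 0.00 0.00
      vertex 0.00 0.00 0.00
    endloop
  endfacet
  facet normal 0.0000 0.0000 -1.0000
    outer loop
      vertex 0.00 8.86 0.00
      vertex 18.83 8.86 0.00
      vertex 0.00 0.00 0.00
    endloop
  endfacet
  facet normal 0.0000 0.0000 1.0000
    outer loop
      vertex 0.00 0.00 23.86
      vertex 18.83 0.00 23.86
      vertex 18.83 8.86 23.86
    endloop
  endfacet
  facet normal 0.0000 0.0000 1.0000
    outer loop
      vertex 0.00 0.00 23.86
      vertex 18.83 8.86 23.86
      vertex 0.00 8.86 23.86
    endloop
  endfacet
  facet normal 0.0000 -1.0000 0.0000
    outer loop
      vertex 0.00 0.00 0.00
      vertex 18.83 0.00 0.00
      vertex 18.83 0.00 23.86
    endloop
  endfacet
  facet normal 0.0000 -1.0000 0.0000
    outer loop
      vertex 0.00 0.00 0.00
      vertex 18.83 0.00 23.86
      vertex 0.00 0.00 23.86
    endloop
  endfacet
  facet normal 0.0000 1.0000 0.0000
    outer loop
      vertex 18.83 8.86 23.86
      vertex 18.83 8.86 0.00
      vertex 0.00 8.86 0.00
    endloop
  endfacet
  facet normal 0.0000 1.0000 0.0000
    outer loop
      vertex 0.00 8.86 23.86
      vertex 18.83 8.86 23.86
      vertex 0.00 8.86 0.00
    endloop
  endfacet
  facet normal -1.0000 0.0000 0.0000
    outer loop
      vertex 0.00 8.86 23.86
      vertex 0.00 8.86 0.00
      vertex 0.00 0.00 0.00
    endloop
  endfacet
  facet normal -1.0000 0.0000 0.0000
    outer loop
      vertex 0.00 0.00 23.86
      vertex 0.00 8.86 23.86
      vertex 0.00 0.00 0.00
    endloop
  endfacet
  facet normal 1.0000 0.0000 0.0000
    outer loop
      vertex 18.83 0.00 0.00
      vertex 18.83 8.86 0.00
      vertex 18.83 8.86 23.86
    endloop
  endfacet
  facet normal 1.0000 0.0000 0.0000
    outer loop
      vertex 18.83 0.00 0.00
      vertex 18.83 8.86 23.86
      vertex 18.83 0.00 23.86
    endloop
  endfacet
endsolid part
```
; perimeter-only toolpath
G21 ; units = mm
G90 ; absolute positioning
G28 ; home
; layer 1
G0 Z2.98
G0 X0.00 Y0.00
G1 X18.83 Y0.00
G1 X18.83 Y8.86
G1 X0.00 Y8.86
G1 X0.00 Y0.00
; layer 2
G0 Z5.96
G0 X0.00 Y0.00
G1 X18.83 Y0.00
G1 X18.83 Y8.86
G1 X0.00 Y8.86
G1 X0.00 Y0.00
; layer 3
G0 Z8.95
G0 X0.00 Y0.00
G1 X18.83 Y0.00
G1 X18.83 Y8.86
G1 X0.00 Y8.86
G1 X0.00 Y0.00
; layer 4
G0 Z11.93
G0 X0.00 Y0.00
G1 X18.83 Y0.00
G1 X18.83 Y8.86
G1 X0.00 Y8.86
G1 X0.00 Y0.00
; layer 5
G0 Z14.91
G0 X0.00 Y0.00
G1 X18.83 Y0.00
G1 X18.83 Y8.86
G1 X0.00 Y8.86
G1 X0.00 Y0.00
; layer 6
G0 Z17.89
G0 X0.00 Y0.00
G1 X18.83 Y0.00
G1 X18.83 Y8.86
G1 X0.00 Y8.86
G1 X0.00 Y0.00
; layer 7
G0 Z20.88
G0 X0.00 Y0.00
G1 X18.83 Y0.00
G1 X18.83 Y8.86
G1 X0.00 Y8.86
G1 X0.00 Y0.00
; layer 8
G0 Z23.86
G0 X0.00 Y0.00
G1 X18.83 Y0.00
G1 X18.83 Y8.86
G1 X0.00 Y8.86
G1 X0.00 Y0.00
M2 ; end

The solid is a rectangular box, roughly 18.8 × 8.86 mm footprint and 23.9 mm tall. Slicing at Δz = 2.98 mm — 8 equal slices spanning the solid's height, so layer i sits at z = i·h/8 — gives 8 non-empty perimeters. Each is a 4-segment closed polygon; G0 lifts to the layer z and rapids to the start vertex, then G1 traces the edges.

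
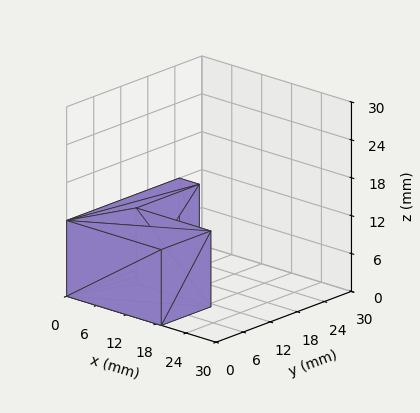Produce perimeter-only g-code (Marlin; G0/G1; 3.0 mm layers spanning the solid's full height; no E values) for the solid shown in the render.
Reading the render: the shape is an L-shaped prism: outer 19 × 25 mm, arm thicknesses ≈ 11 mm (horizontal) and 4 mm (vertical), extruded 12 mm in z (dimensions read to the nearest mm from the axis ticks). For the g-code, the solid's height is divided into equal slices at the stated Δz and each level perimeter traced with G1 moves after a G0 lift.

; perimeter-only toolpath
G21 ; units = mm
G90 ; absolute positioning
G28 ; home
; layer 1
G0 Z3.0
G0 X0.0 Y0.0
G1 X19.0 Y0.0
G1 X19.0 Y11.0
G1 X4.0 Y11.0
G1 X4.0 Y25.0
G1 X0.0 Y25.0
G1 X0.0 Y0.0
; layer 2
G0 Z6.0
G0 X0.0 Y0.0
G1 X19.0 Y0.0
G1 X19.0 Y11.0
G1 X4.0 Y11.0
G1 X4.0 Y25.0
G1 X0.0 Y25.0
G1 X0.0 Y0.0
; layer 3
G0 Z9.0
G0 X0.0 Y0.0
G1 X19.0 Y0.0
G1 X19.0 Y11.0
G1 X4.0 Y11.0
G1 X4.0 Y25.0
G1 X0.0 Y25.0
G1 X0.0 Y0.0
; layer 4
G0 Z12.0
G0 X0.0 Y0.0
G1 X19.0 Y0.0
G1 X19.0 Y11.0
G1 X4.0 Y11.0
G1 X4.0 Y25.0
G1 X0.0 Y25.0
G1 X0.0 Y0.0
M2 ; end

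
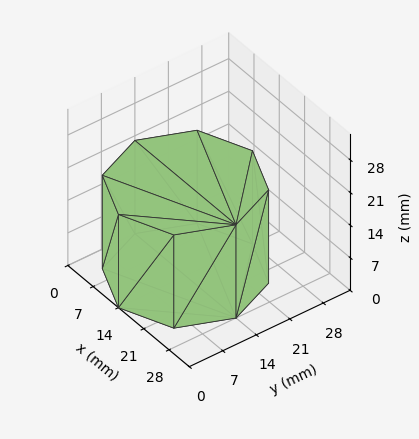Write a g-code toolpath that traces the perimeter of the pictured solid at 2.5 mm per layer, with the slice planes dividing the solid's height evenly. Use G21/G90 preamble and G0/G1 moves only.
Reading the render: the shape is a regular 8-sided prism (a cylinder approximated with 8 flat sides), circumscribed radius ≈ 14 mm, height ≈ 20 mm (dimensions read to the nearest mm from the axis ticks). For the g-code, the solid's height is divided into equal slices at the stated Δz and each level perimeter traced with G1 moves after a G0 lift.

; perimeter-only toolpath
G21 ; units = mm
G90 ; absolute positioning
G28 ; home
; layer 1
G0 Z2.5
G0 X28.0 Y14.0
G1 X23.9 Y23.9
G1 X14.0 Y28.0
G1 X4.1 Y23.9
G1 X0.0 Y14.0
G1 X4.1 Y4.1
G1 X14.0 Y0.0
G1 X23.9 Y4.1
G1 X28.0 Y14.0
; layer 2
G0 Z5.0
G0 X28.0 Y14.0
G1 X23.9 Y23.9
G1 X14.0 Y28.0
G1 X4.1 Y23.9
G1 X0.0 Y14.0
G1 X4.1 Y4.1
G1 X14.0 Y0.0
G1 X23.9 Y4.1
G1 X28.0 Y14.0
; layer 3
G0 Z7.5
G0 X28.0 Y14.0
G1 X23.9 Y23.9
G1 X14.0 Y28.0
G1 X4.1 Y23.9
G1 X0.0 Y14.0
G1 X4.1 Y4.1
G1 X14.0 Y0.0
G1 X23.9 Y4.1
G1 X28.0 Y14.0
; layer 4
G0 Z10.0
G0 X28.0 Y14.0
G1 X23.9 Y23.9
G1 X14.0 Y28.0
G1 X4.1 Y23.9
G1 X0.0 Y14.0
G1 X4.1 Y4.1
G1 X14.0 Y0.0
G1 X23.9 Y4.1
G1 X28.0 Y14.0
; layer 5
G0 Z12.5
G0 X28.0 Y14.0
G1 X23.9 Y23.9
G1 X14.0 Y28.0
G1 X4.1 Y23.9
G1 X0.0 Y14.0
G1 X4.1 Y4.1
G1 X14.0 Y0.0
G1 X23.9 Y4.1
G1 X28.0 Y14.0
; layer 6
G0 Z15.0
G0 X28.0 Y14.0
G1 X23.9 Y23.9
G1 X14.0 Y28.0
G1 X4.1 Y23.9
G1 X0.0 Y14.0
G1 X4.1 Y4.1
G1 X14.0 Y0.0
G1 X23.9 Y4.1
G1 X28.0 Y14.0
; layer 7
G0 Z17.5
G0 X28.0 Y14.0
G1 X23.9 Y23.9
G1 X14.0 Y28.0
G1 X4.1 Y23.9
G1 X0.0 Y14.0
G1 X4.1 Y4.1
G1 X14.0 Y0.0
G1 X23.9 Y4.1
G1 X28.0 Y14.0
; layer 8
G0 Z20.0
G0 X28.0 Y14.0
G1 X23.9 Y23.9
G1 X14.0 Y28.0
G1 X4.1 Y23.9
G1 X0.0 Y14.0
G1 X4.1 Y4.1
G1 X14.0 Y0.0
G1 X23.9 Y4.1
G1 X28.0 Y14.0
M2 ; end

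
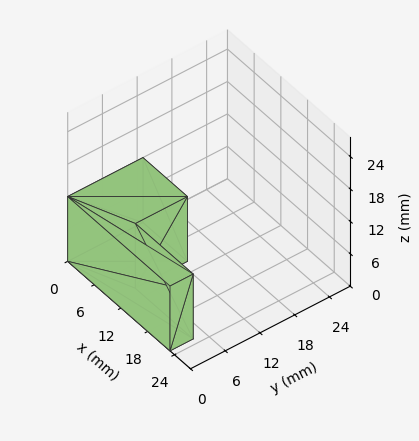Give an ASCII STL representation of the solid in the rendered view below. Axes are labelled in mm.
Reading the render: the shape is an L-shaped prism: outer 23 × 13 mm, arm thicknesses ≈ 4 mm (horizontal) and 10 mm (vertical), extruded 12 mm in z (dimensions read to the nearest mm from the axis ticks). For the STL, each face is triangulated and given an outward normal.

solid part
  facet normal 0.0000 0.0000 -1.0000
    outer loop
      vertex 23.0 4.0 0.0
      vertex 23.0 0.0 0.0
      vertex 0.0 0.0 0.0
    endloop
  endfacet
  facet normal 0.0000 0.0000 -1.0000
    outer loop
      vertex 10.0 4.0 0.0
      vertex 23.0 4.0 0.0
      vertex 0.0 0.0 0.0
    endloop
  endfacet
  facet normal 0.0000 0.0000 -1.0000
    outer loop
      vertex 10.0 13.0 0.0
      vertex 10.0 4.0 0.0
      vertex 0.0 0.0 0.0
    endloop
  endfacet
  facet normal 0.0000 0.0000 -1.0000
    outer loop
      vertex 0.0 13.0 0.0
      vertex 10.0 13.0 0.0
      vertex 0.0 0.0 0.0
    endloop
  endfacet
  facet normal 0.0000 0.0000 1.0000
    outer loop
      vertex 0.0 0.0 12.0
      vertex 23.0 0.0 12.0
      vertex 23.0 4.0 12.0
    endloop
  endfacet
  facet normal 0.0000 0.0000 1.0000
    outer loop
      vertex 0.0 0.0 12.0
      vertex 23.0 4.0 12.0
      vertex 10.0 4.0 12.0
    endloop
  endfacet
  facet normal 0.0000 0.0000 1.0000
    outer loop
      vertex 0.0 0.0 12.0
      vertex 10.0 4.0 12.0
      vertex 10.0 13.0 12.0
    endloop
  endfacet
  facet normal 0.0000 0.0000 1.0000
    outer loop
      vertex 0.0 0.0 12.0
      vertex 10.0 13.0 12.0
      vertex 0.0 13.0 12.0
    endloop
  endfacet
  facet normal 0.0000 -1.0000 0.0000
    outer loop
      vertex 0.0 0.0 0.0
      vertex 23.0 0.0 0.0
      vertex 23.0 0.0 12.0
    endloop
  endfacet
  facet normal 0.0000 -1.0000 0.0000
    outer loop
      vertex 0.0 0.0 0.0
      vertex 23.0 0.0 12.0
      vertex 0.0 0.0 12.0
    endloop
  endfacet
  facet normal 1.0000 0.0000 0.0000
    outer loop
      vertex 23.0 0.0 0.0
      vertex 23.0 4.0 0.0
      vertex 23.0 4.0 12.0
    endloop
  endfacet
  facet normal 1.0000 0.0000 0.0000
    outer loop
      vertex 23.0 0.0 0.0
      vertex 23.0 4.0 12.0
      vertex 23.0 0.0 12.0
    endloop
  endfacet
  facet normal 0.0000 1.0000 0.0000
    outer loop
      vertex 23.0 4.0 0.0
      vertex 10.0 4.0 0.0
      vertex 10.0 4.0 12.0
    endloop
  endfacet
  facet normal 0.0000 1.0000 0.0000
    outer loop
      vertex 23.0 4.0 0.0
      vertex 10.0 4.0 12.0
      vertex 23.0 4.0 12.0
    endloop
  endfacet
  facet normal 1.0000 0.0000 0.0000
    outer loop
      vertex 10.0 4.0 0.0
      vertex 10.0 13.0 0.0
      vertex 10.0 13.0 12.0
    endloop
  endfacet
  facet normal 1.0000 0.0000 0.0000
    outer loop
      vertex 10.0 4.0 0.0
      vertex 10.0 13.0 12.0
      vertex 10.0 4.0 12.0
    endloop
  endfacet
  facet normal 0.0000 1.0000 0.0000
    outer loop
      vertex 10.0 13.0 0.0
      vertex 0.0 13.0 0.0
      vertex 0.0 13.0 12.0
    endloop
  endfacet
  facet normal 0.0000 1.0000 0.0000
    outer loop
      vertex 10.0 13.0 0.0
      vertex 0.0 13.0 12.0
      vertex 10.0 13.0 12.0
    endloop
  endfacet
  facet normal -1.0000 0.0000 0.0000
    outer loop
      vertex 0.0 13.0 0.0
      vertex 0.0 0.0 0.0
      vertex 0.0 0.0 12.0
    endloop
  endfacet
  facet normal -1.0000 0.0000 0.0000
    outer loop
      vertex 0.0 13.0 0.0
      vertex 0.0 0.0 12.0
      vertex 0.0 13.0 12.0
    endloop
  endfacet
endsolid part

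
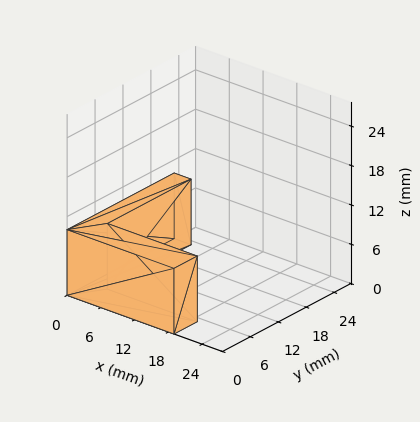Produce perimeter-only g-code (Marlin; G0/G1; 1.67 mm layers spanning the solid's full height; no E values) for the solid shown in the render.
Reading the render: the shape is an L-shaped prism: outer 19 × 23 mm, arm thicknesses ≈ 5 mm (horizontal) and 3 mm (vertical), extruded 10 mm in z (dimensions read to the nearest mm from the axis ticks). For the g-code, the solid's height is divided into equal slices at the stated Δz and each level perimeter traced with G1 moves after a G0 lift.

; perimeter-only toolpath
G21 ; units = mm
G90 ; absolute positioning
G28 ; home
; layer 1
G0 Z1.67
G0 X0.00 Y0.00
G1 X19.00 Y0.00
G1 X19.00 Y5.00
G1 X3.00 Y5.00
G1 X3.00 Y23.00
G1 X0.00 Y23.00
G1 X0.00 Y0.00
; layer 2
G0 Z3.33
G0 X0.00 Y0.00
G1 X19.00 Y0.00
G1 X19.00 Y5.00
G1 X3.00 Y5.00
G1 X3.00 Y23.00
G1 X0.00 Y23.00
G1 X0.00 Y0.00
; layer 3
G0 Z5.00
G0 X0.00 Y0.00
G1 X19.00 Y0.00
G1 X19.00 Y5.00
G1 X3.00 Y5.00
G1 X3.00 Y23.00
G1 X0.00 Y23.00
G1 X0.00 Y0.00
; layer 4
G0 Z6.67
G0 X0.00 Y0.00
G1 X19.00 Y0.00
G1 X19.00 Y5.00
G1 X3.00 Y5.00
G1 X3.00 Y23.00
G1 X0.00 Y23.00
G1 X0.00 Y0.00
; layer 5
G0 Z8.33
G0 X0.00 Y0.00
G1 X19.00 Y0.00
G1 X19.00 Y5.00
G1 X3.00 Y5.00
G1 X3.00 Y23.00
G1 X0.00 Y23.00
G1 X0.00 Y0.00
; layer 6
G0 Z10.00
G0 X0.00 Y0.00
G1 X19.00 Y0.00
G1 X19.00 Y5.00
G1 X3.00 Y5.00
G1 X3.00 Y23.00
G1 X0.00 Y23.00
G1 X0.00 Y0.00
M2 ; end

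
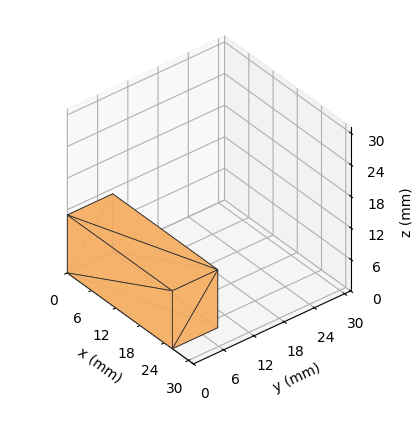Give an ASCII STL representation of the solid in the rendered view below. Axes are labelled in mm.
Reading the render: the shape is a rectangular box, roughly 26 × 9 mm footprint and 11 mm tall (dimensions read to the nearest mm from the axis ticks). For the STL, each face is triangulated and given an outward normal.

solid part
  facet normal 0.0000 0.0000 -1.0000
    outer loop
      vertex 26.000 9.000 0.000
      vertex 26.000 0.000 0.000
      vertex 0.000 0.000 0.000
    endloop
  endfacet
  facet normal 0.0000 0.0000 -1.0000
    outer loop
      vertex 0.000 9.000 0.000
      vertex 26.000 9.000 0.000
      vertex 0.000 0.000 0.000
    endloop
  endfacet
  facet normal 0.0000 0.0000 1.0000
    outer loop
      vertex 0.000 0.000 11.000
      vertex 26.000 0.000 11.000
      vertex 26.000 9.000 11.000
    endloop
  endfacet
  facet normal 0.0000 0.0000 1.0000
    outer loop
      vertex 0.000 0.000 11.000
      vertex 26.000 9.000 11.000
      vertex 0.000 9.000 11.000
    endloop
  endfacet
  facet normal 0.0000 -1.0000 0.0000
    outer loop
      vertex 0.000 0.000 0.000
      vertex 26.000 0.000 0.000
      vertex 26.000 0.000 11.000
    endloop
  endfacet
  facet normal 0.0000 -1.0000 0.0000
    outer loop
      vertex 0.000 0.000 0.000
      vertex 26.000 0.000 11.000
      vertex 0.000 0.000 11.000
    endloop
  endfacet
  facet normal 0.0000 1.0000 0.0000
    outer loop
      vertex 26.000 9.000 11.000
      vertex 26.000 9.000 0.000
      vertex 0.000 9.000 0.000
    endloop
  endfacet
  facet normal 0.0000 1.0000 0.0000
    outer loop
      vertex 0.000 9.000 11.000
      vertex 26.000 9.000 11.000
      vertex 0.000 9.000 0.000
    endloop
  endfacet
  facet normal -1.0000 0.0000 0.0000
    outer loop
      vertex 0.000 9.000 11.000
      vertex 0.000 9.000 0.000
      vertex 0.000 0.000 0.000
    endloop
  endfacet
  facet normal -1.0000 0.0000 0.0000
    outer loop
      vertex 0.000 0.000 11.000
      vertex 0.000 9.000 11.000
      vertex 0.000 0.000 0.000
    endloop
  endfacet
  facet normal 1.0000 0.0000 0.0000
    outer loop
      vertex 26.000 0.000 0.000
      vertex 26.000 9.000 0.000
      vertex 26.000 9.000 11.000
    endloop
  endfacet
  facet normal 1.0000 0.0000 0.0000
    outer loop
      vertex 26.000 0.000 0.000
      vertex 26.000 9.000 11.000
      vertex 26.000 0.000 11.000
    endloop
  endfacet
endsolid part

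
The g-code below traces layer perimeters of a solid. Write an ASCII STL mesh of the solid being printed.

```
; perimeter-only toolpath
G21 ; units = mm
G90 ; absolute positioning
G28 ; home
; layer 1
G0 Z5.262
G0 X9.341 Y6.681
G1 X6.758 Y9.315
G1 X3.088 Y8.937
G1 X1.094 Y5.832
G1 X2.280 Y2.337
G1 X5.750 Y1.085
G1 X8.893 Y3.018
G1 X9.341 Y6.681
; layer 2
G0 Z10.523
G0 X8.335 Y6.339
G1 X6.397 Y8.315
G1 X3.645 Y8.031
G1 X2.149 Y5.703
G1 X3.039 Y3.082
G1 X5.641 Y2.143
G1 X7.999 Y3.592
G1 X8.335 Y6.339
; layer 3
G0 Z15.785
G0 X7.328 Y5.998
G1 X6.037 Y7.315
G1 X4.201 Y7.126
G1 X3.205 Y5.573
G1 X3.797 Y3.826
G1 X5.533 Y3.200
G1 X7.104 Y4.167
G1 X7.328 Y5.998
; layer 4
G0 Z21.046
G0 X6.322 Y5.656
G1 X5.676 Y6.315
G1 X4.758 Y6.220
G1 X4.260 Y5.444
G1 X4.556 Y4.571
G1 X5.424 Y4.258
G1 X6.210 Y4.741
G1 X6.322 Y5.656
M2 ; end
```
solid part
  facet normal 0.0000 0.0000 -1.0000
    outer loop
      vertex 2.531 9.842 0.000
      vertex 7.119 10.315 0.000
      vertex 10.348 7.022 0.000
    endloop
  endfacet
  facet normal 0.0000 0.0000 -1.0000
    outer loop
      vertex 0.039 5.961 0.000
      vertex 2.531 9.842 0.000
      vertex 10.348 7.022 0.000
    endloop
  endfacet
  facet normal 0.0000 0.0000 -1.0000
    outer loop
      vertex 1.521 1.593 0.000
      vertex 0.039 5.961 0.000
      vertex 10.348 7.022 0.000
    endloop
  endfacet
  facet normal 0.0000 0.0000 -1.0000
    outer loop
      vertex 5.859 0.028 0.000
      vertex 1.521 1.593 0.000
      vertex 10.348 7.022 0.000
    endloop
  endfacet
  facet normal 0.0000 0.0000 -1.0000
    outer loop
      vertex 9.788 2.444 0.000
      vertex 5.859 0.028 0.000
      vertex 10.348 7.022 0.000
    endloop
  endfacet
  facet normal 0.7025 0.6888 0.1791
    outer loop
      vertex 10.348 7.022 0.000
      vertex 7.119 10.315 0.000
      vertex 5.315 5.315 26.308
    endloop
  endfacet
  facet normal -0.1009 0.9786 0.1791
    outer loop
      vertex 7.119 10.315 0.000
      vertex 2.531 9.842 0.000
      vertex 5.315 5.315 26.308
    endloop
  endfacet
  facet normal -0.8279 0.5316 0.1791
    outer loop
      vertex 2.531 9.842 0.000
      vertex 0.039 5.961 0.000
      vertex 5.315 5.315 26.308
    endloop
  endfacet
  facet normal -0.9317 -0.3161 0.1791
    outer loop
      vertex 0.039 5.961 0.000
      vertex 1.521 1.593 0.000
      vertex 5.315 5.315 26.308
    endloop
  endfacet
  facet normal -0.3339 -0.9255 0.1791
    outer loop
      vertex 1.521 1.593 0.000
      vertex 5.859 0.028 0.000
      vertex 5.315 5.315 26.308
    endloop
  endfacet
  facet normal 0.5153 -0.8381 0.1791
    outer loop
      vertex 5.859 0.028 0.000
      vertex 9.788 2.444 0.000
      vertex 5.315 5.315 26.308
    endloop
  endfacet
  facet normal 0.9766 -0.1195 0.1791
    outer loop
      vertex 9.788 2.444 0.000
      vertex 10.348 7.022 0.000
      vertex 5.315 5.315 26.308
    endloop
  endfacet
endsolid part

The G0 Z moves step by Δz≈5.262 mm. The G1 loops shrink linearly with z, so the solid tapers from its base footprint up to z≈26.3. Closing with a flat bottom cap and the tapered top and triangulating gives 12 facets — a regular 7-sided pyramid, base circumscribed radius ≈ 5.32 mm, apex at z ≈ 26.3 mm.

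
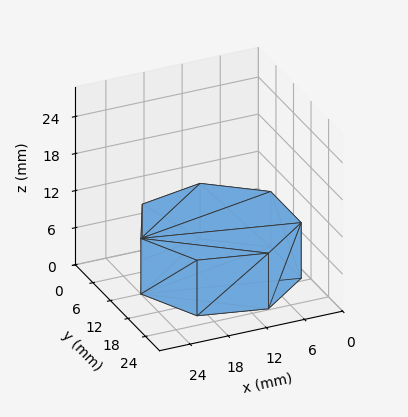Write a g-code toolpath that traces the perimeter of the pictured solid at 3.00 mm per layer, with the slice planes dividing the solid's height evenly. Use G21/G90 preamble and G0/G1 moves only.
Reading the render: the shape is a regular 7-sided prism (a cylinder approximated with 7 flat sides), circumscribed radius ≈ 12 mm, height ≈ 9 mm (dimensions read to the nearest mm from the axis ticks). For the g-code, the solid's height is divided into equal slices at the stated Δz and each level perimeter traced with G1 moves after a G0 lift.

; perimeter-only toolpath
G21 ; units = mm
G90 ; absolute positioning
G28 ; home
; layer 1
G0 Z3.00
G0 X24.00 Y12.00
G1 X19.48 Y21.38
G1 X9.33 Y23.70
G1 X1.19 Y17.21
G1 X1.19 Y6.79
G1 X9.33 Y0.30
G1 X19.48 Y2.62
G1 X24.00 Y12.00
; layer 2
G0 Z6.00
G0 X24.00 Y12.00
G1 X19.48 Y21.38
G1 X9.33 Y23.70
G1 X1.19 Y17.21
G1 X1.19 Y6.79
G1 X9.33 Y0.30
G1 X19.48 Y2.62
G1 X24.00 Y12.00
; layer 3
G0 Z9.00
G0 X24.00 Y12.00
G1 X19.48 Y21.38
G1 X9.33 Y23.70
G1 X1.19 Y17.21
G1 X1.19 Y6.79
G1 X9.33 Y0.30
G1 X19.48 Y2.62
G1 X24.00 Y12.00
M2 ; end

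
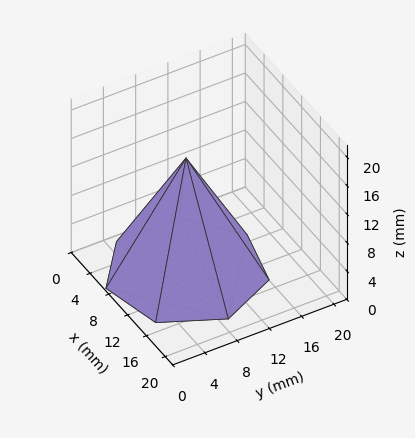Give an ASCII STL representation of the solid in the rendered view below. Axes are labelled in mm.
Reading the render: the shape is a regular 7-sided pyramid, base circumscribed radius ≈ 9 mm, apex at z ≈ 16 mm (dimensions read to the nearest mm from the axis ticks). For the STL, each face is triangulated and given an outward normal.

solid part
  facet normal 0.0000 0.0000 -1.0000
    outer loop
      vertex 7.00 17.77 0.00
      vertex 14.61 16.04 0.00
      vertex 18.00 9.00 0.00
    endloop
  endfacet
  facet normal 0.0000 0.0000 -1.0000
    outer loop
      vertex 0.89 12.90 0.00
      vertex 7.00 17.77 0.00
      vertex 18.00 9.00 0.00
    endloop
  endfacet
  facet normal 0.0000 0.0000 -1.0000
    outer loop
      vertex 0.89 5.10 0.00
      vertex 0.89 12.90 0.00
      vertex 18.00 9.00 0.00
    endloop
  endfacet
  facet normal 0.0000 0.0000 -1.0000
    outer loop
      vertex 7.00 0.23 0.00
      vertex 0.89 5.10 0.00
      vertex 18.00 9.00 0.00
    endloop
  endfacet
  facet normal 0.0000 0.0000 -1.0000
    outer loop
      vertex 14.61 1.96 0.00
      vertex 7.00 0.23 0.00
      vertex 18.00 9.00 0.00
    endloop
  endfacet
  facet normal 0.8037 0.3870 0.4521
    outer loop
      vertex 18.00 9.00 0.00
      vertex 14.61 16.04 0.00
      vertex 9.00 9.00 16.00
    endloop
  endfacet
  facet normal 0.1977 0.8698 0.4520
    outer loop
      vertex 14.61 16.04 0.00
      vertex 7.00 17.77 0.00
      vertex 9.00 9.00 16.00
    endloop
  endfacet
  facet normal -0.5560 0.6976 0.4519
    outer loop
      vertex 7.00 17.77 0.00
      vertex 0.89 12.90 0.00
      vertex 9.00 9.00 16.00
    endloop
  endfacet
  facet normal -0.8920 0.0000 0.4521
    outer loop
      vertex 0.89 12.90 0.00
      vertex 0.89 5.10 0.00
      vertex 9.00 9.00 16.00
    endloop
  endfacet
  facet normal -0.5560 -0.6976 0.4519
    outer loop
      vertex 0.89 5.10 0.00
      vertex 7.00 0.23 0.00
      vertex 9.00 9.00 16.00
    endloop
  endfacet
  facet normal 0.1977 -0.8698 0.4520
    outer loop
      vertex 7.00 0.23 0.00
      vertex 14.61 1.96 0.00
      vertex 9.00 9.00 16.00
    endloop
  endfacet
  facet normal 0.8037 -0.3870 0.4521
    outer loop
      vertex 14.61 1.96 0.00
      vertex 18.00 9.00 0.00
      vertex 9.00 9.00 16.00
    endloop
  endfacet
endsolid part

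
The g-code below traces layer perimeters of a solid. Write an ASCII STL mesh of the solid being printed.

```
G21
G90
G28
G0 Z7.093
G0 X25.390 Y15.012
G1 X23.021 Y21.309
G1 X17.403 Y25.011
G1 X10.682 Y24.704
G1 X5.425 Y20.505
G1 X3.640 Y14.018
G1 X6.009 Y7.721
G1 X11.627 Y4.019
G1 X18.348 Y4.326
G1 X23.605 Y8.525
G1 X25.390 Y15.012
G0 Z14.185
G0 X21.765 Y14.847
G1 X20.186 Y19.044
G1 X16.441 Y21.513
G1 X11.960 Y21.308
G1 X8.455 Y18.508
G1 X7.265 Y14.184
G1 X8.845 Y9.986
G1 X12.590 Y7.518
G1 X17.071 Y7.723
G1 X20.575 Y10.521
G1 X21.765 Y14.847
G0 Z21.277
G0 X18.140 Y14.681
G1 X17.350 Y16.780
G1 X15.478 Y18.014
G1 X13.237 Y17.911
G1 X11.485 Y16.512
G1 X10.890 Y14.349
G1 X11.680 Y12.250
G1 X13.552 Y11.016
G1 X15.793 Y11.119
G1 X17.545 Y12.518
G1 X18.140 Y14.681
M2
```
solid part
  facet normal 0.0000 0.0000 -1.0000
    outer loop
      vertex 18.366 28.510 0.000
      vertex 25.856 23.574 0.000
      vertex 29.015 15.178 0.000
    endloop
  endfacet
  facet normal 0.0000 0.0000 -1.0000
    outer loop
      vertex 9.404 28.100 0.000
      vertex 18.366 28.510 0.000
      vertex 29.015 15.178 0.000
    endloop
  endfacet
  facet normal 0.0000 0.0000 -1.0000
    outer loop
      vertex 2.395 22.502 0.000
      vertex 9.404 28.100 0.000
      vertex 29.015 15.178 0.000
    endloop
  endfacet
  facet normal 0.0000 0.0000 -1.0000
    outer loop
      vertex 0.015 13.852 0.000
      vertex 2.395 22.502 0.000
      vertex 29.015 15.178 0.000
    endloop
  endfacet
  facet normal 0.0000 0.0000 -1.0000
    outer loop
      vertex 3.174 5.456 0.000
      vertex 0.015 13.852 0.000
      vertex 29.015 15.178 0.000
    endloop
  endfacet
  facet normal 0.0000 0.0000 -1.0000
    outer loop
      vertex 10.664 0.520 0.000
      vertex 3.174 5.456 0.000
      vertex 29.015 15.178 0.000
    endloop
  endfacet
  facet normal 0.0000 0.0000 -1.0000
    outer loop
      vertex 19.626 0.930 0.000
      vertex 10.664 0.520 0.000
      vertex 29.015 15.178 0.000
    endloop
  endfacet
  facet normal 0.0000 0.0000 -1.0000
    outer loop
      vertex 26.635 6.528 0.000
      vertex 19.626 0.930 0.000
      vertex 29.015 15.178 0.000
    endloop
  endfacet
  facet normal 0.8416 0.3167 0.4375
    outer loop
      vertex 29.015 15.178 0.000
      vertex 25.856 23.574 0.000
      vertex 14.515 14.515 28.370
    endloop
  endfacet
  facet normal 0.4948 0.7508 0.4375
    outer loop
      vertex 25.856 23.574 0.000
      vertex 18.366 28.510 0.000
      vertex 14.515 14.515 28.370
    endloop
  endfacet
  facet normal -0.0411 0.8983 0.4375
    outer loop
      vertex 18.366 28.510 0.000
      vertex 9.404 28.100 0.000
      vertex 14.515 14.515 28.370
    endloop
  endfacet
  facet normal -0.5612 0.7026 0.4375
    outer loop
      vertex 9.404 28.100 0.000
      vertex 2.395 22.502 0.000
      vertex 14.515 14.515 28.370
    endloop
  endfacet
  facet normal -0.8670 0.2385 0.4375
    outer loop
      vertex 2.395 22.502 0.000
      vertex 0.015 13.852 0.000
      vertex 14.515 14.515 28.370
    endloop
  endfacet
  facet normal -0.8416 -0.3167 0.4375
    outer loop
      vertex 0.015 13.852 0.000
      vertex 3.174 5.456 0.000
      vertex 14.515 14.515 28.370
    endloop
  endfacet
  facet normal -0.4948 -0.7508 0.4375
    outer loop
      vertex 3.174 5.456 0.000
      vertex 10.664 0.520 0.000
      vertex 14.515 14.515 28.370
    endloop
  endfacet
  facet normal 0.0411 -0.8983 0.4375
    outer loop
      vertex 10.664 0.520 0.000
      vertex 19.626 0.930 0.000
      vertex 14.515 14.515 28.370
    endloop
  endfacet
  facet normal 0.5612 -0.7026 0.4375
    outer loop
      vertex 19.626 0.930 0.000
      vertex 26.635 6.528 0.000
      vertex 14.515 14.515 28.370
    endloop
  endfacet
  facet normal 0.8670 -0.2385 0.4375
    outer loop
      vertex 26.635 6.528 0.000
      vertex 29.015 15.178 0.000
      vertex 14.515 14.515 28.370
    endloop
  endfacet
endsolid part

The G0 Z moves step by Δz≈7.093 mm. The G1 loops shrink linearly with z, so the solid tapers from its base footprint up to z≈28.4. Closing with a flat bottom cap and the tapered top and triangulating gives 18 facets — a regular 10-sided pyramid, base circumscribed radius ≈ 14.5 mm, apex at z ≈ 28.4 mm.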